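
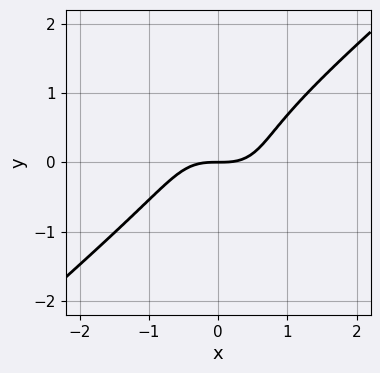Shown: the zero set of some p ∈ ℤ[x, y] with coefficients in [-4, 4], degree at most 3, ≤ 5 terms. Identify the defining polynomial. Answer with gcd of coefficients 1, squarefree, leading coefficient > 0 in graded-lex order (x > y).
2*x^3 - x*y^2 - 2*y^3 + y^2 - 2*y

Degree: a generic line meets the curve in up to 3 points, so deg p = 3.
Against the integer gridlines: it meets the y-axis at y = 0 (among the integer gridlines); it meets the x-axis at x = 0 (among the integer gridlines).
Solving for integer coefficients yields p as stated.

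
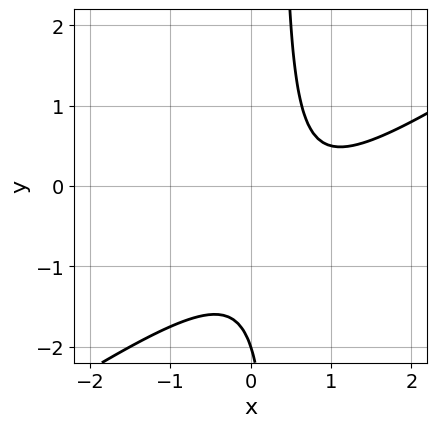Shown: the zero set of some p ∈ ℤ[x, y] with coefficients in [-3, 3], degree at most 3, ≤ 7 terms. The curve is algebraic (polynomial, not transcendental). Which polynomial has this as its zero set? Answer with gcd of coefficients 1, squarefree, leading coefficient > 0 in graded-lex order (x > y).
2*x^2 - 3*x*y - 3*x + y + 2

(a) deg p = 2. A generic line meets the curve in up to 2 points.
(b) Observable constraints: it meets the y-axis at y = -2 (among the integer gridlines); it misses every integer gridline on the x-axis.
(c) Fitting integer coefficients to these (and the overall shape) gives p.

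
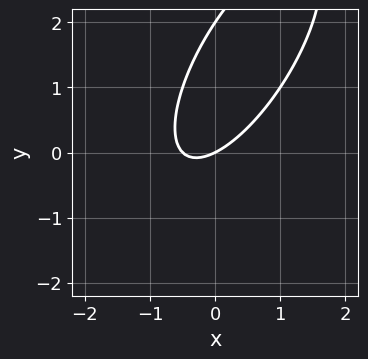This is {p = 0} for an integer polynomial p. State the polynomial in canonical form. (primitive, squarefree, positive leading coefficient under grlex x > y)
1. The degree is 2 — no degree-1 curve has this shape.
2. Against the integer gridlines: it crosses the x-axis at the gridline x = 0; among the integer gridlines, it crosses the y-axis at y ∈ {0, 2}.
3. These observations pin down the coefficients.

2*x^2 - 2*x*y + y^2 + x - 2*y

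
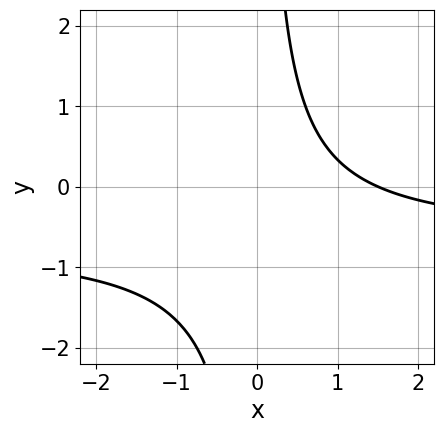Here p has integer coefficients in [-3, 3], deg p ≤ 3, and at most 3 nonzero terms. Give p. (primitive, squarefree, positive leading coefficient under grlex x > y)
1. Degree: a generic line meets the curve in up to 2 points, so deg p = 2.
2. Observable constraints: no y-intercept at any integer in the box.
3. These observations pin down the coefficients.

3*x*y + 2*x - 3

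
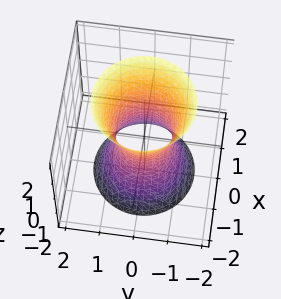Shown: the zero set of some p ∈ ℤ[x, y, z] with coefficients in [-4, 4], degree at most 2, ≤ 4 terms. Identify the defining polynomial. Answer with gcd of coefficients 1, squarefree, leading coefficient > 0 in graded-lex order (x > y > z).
3*x^2 + 3*y^2 - z^2 - 2

(a) deg p = 2. A generic line meets the surface in up to 2 points.
(b) By symmetry, every cross-section ⟂ z is a circle, so x, y appear only via x² + y².
(c) Reading off the gridlines: the surface avoids every integer z-axis point in the box; a circular section at z = 1 has radius exactly 1.
(d) Putting this together gives p.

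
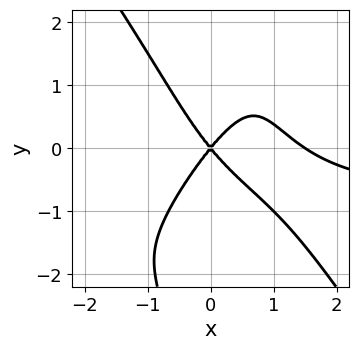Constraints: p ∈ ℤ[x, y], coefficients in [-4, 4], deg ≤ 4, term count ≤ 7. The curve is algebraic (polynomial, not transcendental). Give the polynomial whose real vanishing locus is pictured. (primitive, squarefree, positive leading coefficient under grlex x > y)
First, deg p = 4.
Then, observable constraints: it crosses the x-axis at the gridline x = 0; it meets the y-axis at y = 0 (among the integer gridlines).
Finally, assembling these constraints gives the stated polynomial.

2*x^3*y - x*y^3 + 2*x^3 - 3*x^2 + 2*y^2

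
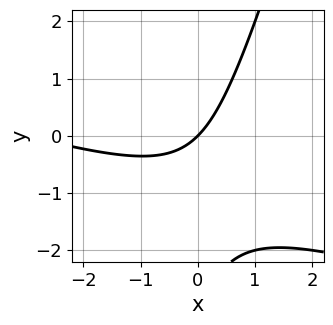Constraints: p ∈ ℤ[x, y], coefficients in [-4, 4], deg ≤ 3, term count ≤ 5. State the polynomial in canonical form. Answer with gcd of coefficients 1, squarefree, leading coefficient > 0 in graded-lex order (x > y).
(a) deg p = 2.
(b) From the axis intercepts and sections: one x-axis crossing is at x = 0; it meets the y-axis at y = 0 (among the integer gridlines).
(c) Solving for integer coefficients yields p as stated.

x^2 + 3*x*y - y^2 + 3*x - 3*y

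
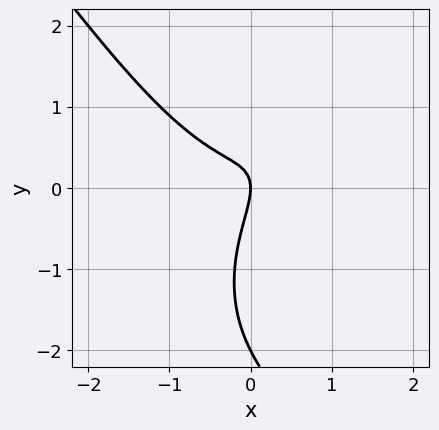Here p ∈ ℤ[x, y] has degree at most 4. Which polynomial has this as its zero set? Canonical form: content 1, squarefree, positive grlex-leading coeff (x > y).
3*x^3 + y^3 - 3*x*y + 2*y^2 + 2*x

1. The degree is 3 — the shape is more complex than any degree-2 curve.
2. Reading off the gridlines: the y-axis gridline crossings are at y ∈ {-2, 0}; it meets the x-axis at x = 0 (among the integer gridlines).
3. Solving for integer coefficients yields p as stated.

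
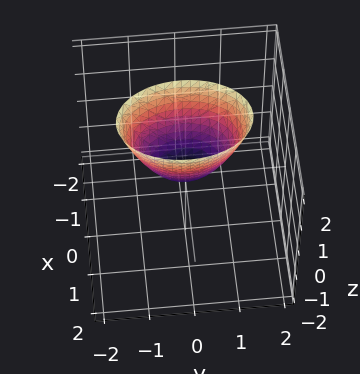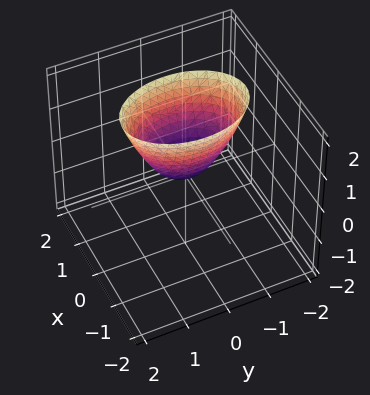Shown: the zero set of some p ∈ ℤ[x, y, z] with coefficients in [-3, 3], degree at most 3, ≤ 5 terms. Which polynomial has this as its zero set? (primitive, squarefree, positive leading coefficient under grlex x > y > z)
First, the degree is 2 — a single bowl opening along one axis; a quadric.
Next, symmetries: mirror symmetry y ↦ −y ⇒ only even powers of y; mirror symmetry x ↦ −x ⇒ only even powers of x.
Then, reading off the gridlines: it meets the x-axis at x = 0 (among the integer gridlines); it crosses the y-axis at the gridline y = 0; it meets the z-axis at z = 0 (among the integer gridlines).
Finally, putting this together gives p.

2*x^2 + y^2 - z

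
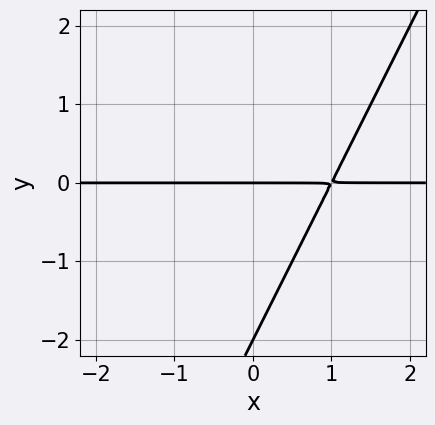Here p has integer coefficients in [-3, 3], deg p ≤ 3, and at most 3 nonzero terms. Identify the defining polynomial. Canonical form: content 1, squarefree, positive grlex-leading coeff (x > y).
1. The degree is 2 — the shape is more complex than any degree-1 curve.
2. Observable constraints: the y-axis gridline crossings are at y ∈ {-2, 0}; the visible x-axis segment lies entirely on the curve.
3. The integer polynomial consistent with all of this is the stated p.

2*x*y - y^2 - 2*y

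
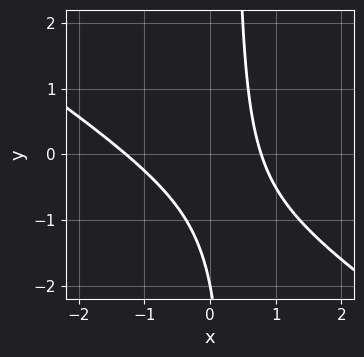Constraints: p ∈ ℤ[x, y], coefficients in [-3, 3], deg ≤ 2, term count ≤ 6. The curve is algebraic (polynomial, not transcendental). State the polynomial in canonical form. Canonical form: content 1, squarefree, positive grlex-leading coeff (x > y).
First, the degree is 2 — the shape is more complex than any degree-1 curve.
Then, observable constraints: one y-axis crossing is at y = -2.
Finally, solving for integer coefficients yields p as stated.

2*x^2 + 3*x*y + x - y - 2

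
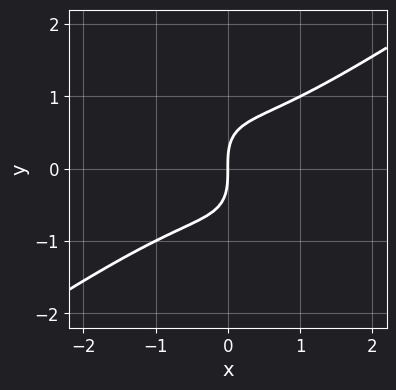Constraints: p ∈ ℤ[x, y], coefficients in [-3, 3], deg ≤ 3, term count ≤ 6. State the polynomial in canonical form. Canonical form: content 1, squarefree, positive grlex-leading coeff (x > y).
2*x^3 - 3*x*y^2 - 2*y^3 + 3*x

1. deg p = 3. The shape is more complex than any degree-2 curve.
2. From the axis intercepts and sections: it meets the x-axis at x = 0 (among the integer gridlines); one y-axis crossing is at y = 0.
3. Assembling these constraints gives the stated polynomial.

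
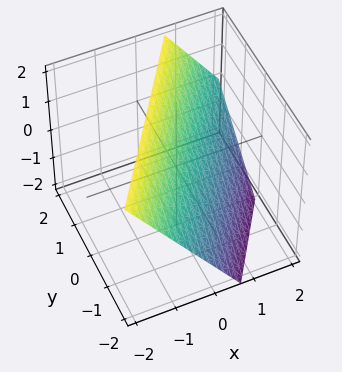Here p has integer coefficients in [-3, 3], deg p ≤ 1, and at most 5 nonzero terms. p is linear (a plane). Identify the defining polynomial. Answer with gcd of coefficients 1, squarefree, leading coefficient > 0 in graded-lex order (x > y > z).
First, deg p = 1. The surface is flat (a plane).
Then, from the visible intercepts: it crosses the y-axis at the gridline y = -1; it crosses the z-axis at the gridline z = 1.
Finally, the integer polynomial consistent with all of this is the stated p.

3*x - 2*y + 2*z - 2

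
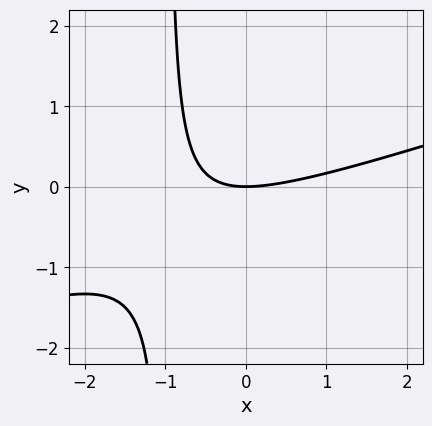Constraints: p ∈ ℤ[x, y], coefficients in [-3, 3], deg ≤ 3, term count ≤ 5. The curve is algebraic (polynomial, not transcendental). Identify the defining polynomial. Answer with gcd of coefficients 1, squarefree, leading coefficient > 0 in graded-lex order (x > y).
x^2 - 3*x*y - 3*y

Degree: a generic line meets the curve in up to 2 points, so deg p = 2.
Checking where it meets the axes: it meets the x-axis at x = 0 (among the integer gridlines); it crosses the y-axis at the gridline y = 0.
These observations pin down the coefficients.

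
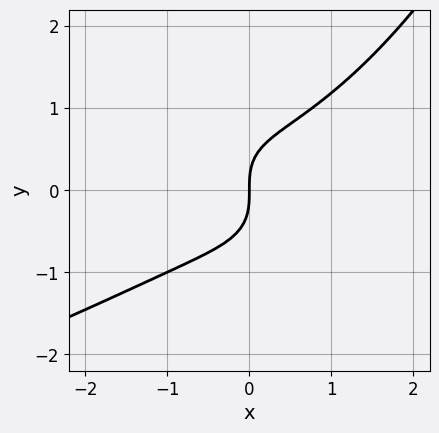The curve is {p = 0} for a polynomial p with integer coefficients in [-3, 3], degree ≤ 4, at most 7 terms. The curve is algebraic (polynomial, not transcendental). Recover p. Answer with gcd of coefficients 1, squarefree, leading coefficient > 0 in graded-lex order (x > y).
deg p = 4. No degree-3 curve has this shape.
Observable constraints: it crosses the y-axis at the gridline y = 0; it crosses the x-axis at the gridline x = 0.
Solving for integer coefficients yields p as stated.

x^2*y^2 + 2*x^3 - x*y^2 - 3*y^3 + 3*x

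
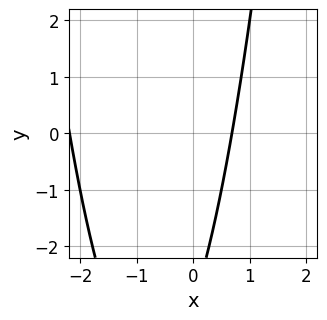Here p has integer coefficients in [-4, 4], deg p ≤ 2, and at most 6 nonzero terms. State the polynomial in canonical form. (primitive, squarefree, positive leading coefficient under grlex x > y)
2*x^2 + 3*x - y - 3

Degree: the shape is more complex than any degree-1 curve, so deg p = 2.
Observable constraints: no y-intercept at any integer in the box.
Fitting integer coefficients to these (and the overall shape) gives p.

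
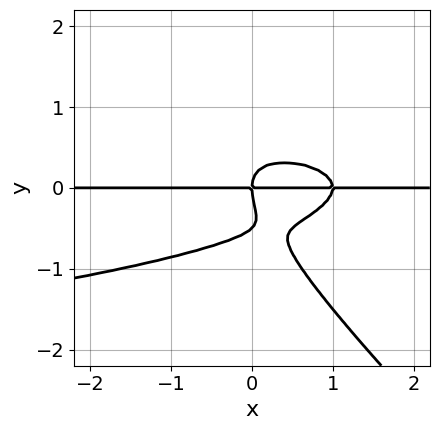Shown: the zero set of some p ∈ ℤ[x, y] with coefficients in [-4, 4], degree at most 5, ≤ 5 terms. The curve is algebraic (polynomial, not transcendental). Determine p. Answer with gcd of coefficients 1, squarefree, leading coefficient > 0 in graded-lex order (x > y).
2*x*y^3 + 2*y^4 + x^2*y + y^3 - x*y

(a) Degree: no degree-3 curve has this shape, so deg p = 4.
(b) Observable constraints: one y-axis crossing is at y = 0; the visible x-axis segment lies entirely on the curve.
(c) Assembling these constraints gives the stated polynomial.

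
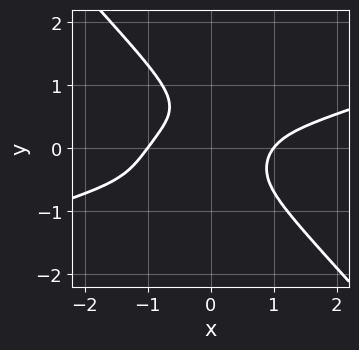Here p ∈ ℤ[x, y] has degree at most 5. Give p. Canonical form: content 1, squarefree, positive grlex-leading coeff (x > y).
x^4 - 3*x^3*y - 3*y^4 - 3*x*y^2 - 1

Degree: the shape is more complex than any degree-3 curve, so deg p = 4.
Observable constraints: the x-axis gridline crossings are at x ∈ {-1, 1}; no y-intercept at any integer in the box.
These observations pin down the coefficients.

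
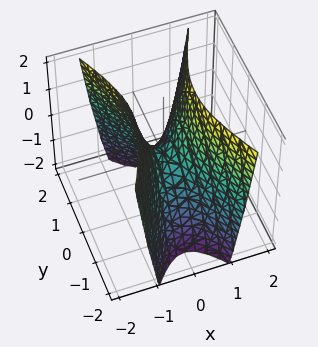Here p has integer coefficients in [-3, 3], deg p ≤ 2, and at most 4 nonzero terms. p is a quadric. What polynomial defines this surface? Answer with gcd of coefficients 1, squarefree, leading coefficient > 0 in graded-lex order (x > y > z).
3*x^2 - y^2 - z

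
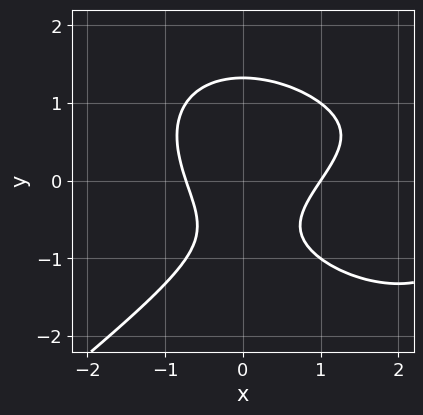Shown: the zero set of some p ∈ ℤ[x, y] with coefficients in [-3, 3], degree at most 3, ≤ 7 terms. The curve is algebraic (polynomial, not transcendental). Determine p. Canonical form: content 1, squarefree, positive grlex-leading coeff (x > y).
x^3 - 2*y^3 - 3*x^2 + 2*y + 2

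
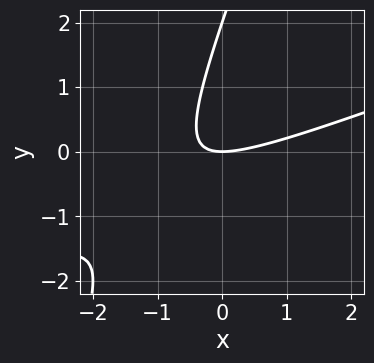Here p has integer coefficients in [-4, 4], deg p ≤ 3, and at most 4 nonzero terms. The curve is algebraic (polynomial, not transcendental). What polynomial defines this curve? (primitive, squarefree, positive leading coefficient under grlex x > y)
x^2 - 3*x*y + y^2 - 2*y

First, degree: no degree-1 curve has this shape, so deg p = 2.
Next, reading off the gridlines: it meets the x-axis at x = 0 (among the integer gridlines); the y-axis gridline crossings are at y ∈ {0, 2}.
Finally, matching integer coefficients to the picture gives p.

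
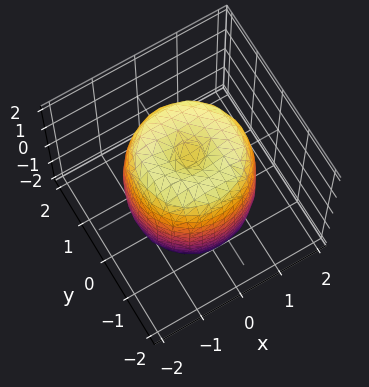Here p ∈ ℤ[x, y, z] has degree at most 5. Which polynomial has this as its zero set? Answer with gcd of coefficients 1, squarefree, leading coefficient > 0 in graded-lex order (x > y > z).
2*x^4 + 4*x^2*y^2 + 2*y^4 - 3*x^2 - 3*y^2 + z^2 - 2

deg p = 4. No degree-3 surface has this shape.
Symmetries: rotational symmetry about the z-axis ⇒ p depends on x, y only through x² + y².
Against the integer gridlines: a circular section at z = -1 has radius between 1 and 2.
These observations pin down the coefficients.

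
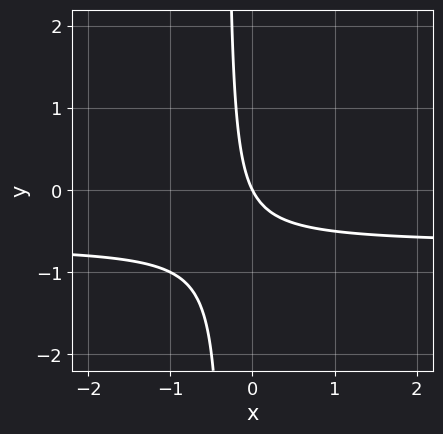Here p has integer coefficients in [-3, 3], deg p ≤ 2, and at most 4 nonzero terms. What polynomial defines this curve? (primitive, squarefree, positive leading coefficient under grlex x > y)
3*x*y + 2*x + y

(a) The degree is 2 — a generic line meets the curve in up to 2 points.
(b) Reading off the gridlines: one x-axis crossing is at x = 0; it meets the y-axis at y = 0 (among the integer gridlines).
(c) Matching integer coefficients to the picture gives p.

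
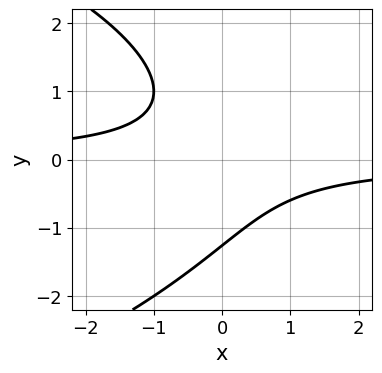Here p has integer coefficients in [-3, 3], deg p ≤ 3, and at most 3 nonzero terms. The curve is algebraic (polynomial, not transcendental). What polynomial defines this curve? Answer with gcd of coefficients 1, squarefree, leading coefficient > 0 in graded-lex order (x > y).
y^3 + 3*x*y + 2

Degree: no degree-2 curve has this shape, so deg p = 3.
Reading off the gridlines: the curve avoids every integer x-axis point in the box.
Matching integer coefficients to the picture gives p.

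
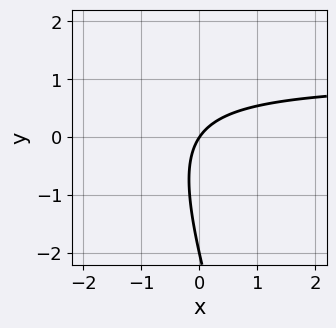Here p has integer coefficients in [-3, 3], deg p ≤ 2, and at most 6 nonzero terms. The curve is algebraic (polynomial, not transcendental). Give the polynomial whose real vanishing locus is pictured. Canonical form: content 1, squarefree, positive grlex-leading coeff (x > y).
1. Degree: the shape is more complex than any degree-1 curve, so deg p = 2.
2. From the axis intercepts and sections: it meets the x-axis at x = 0 (among the integer gridlines); among the integer gridlines, it crosses the y-axis at y ∈ {-2, 0}.
3. Fitting integer coefficients to these (and the overall shape) gives p.

3*x*y + y^2 - 3*x + 2*y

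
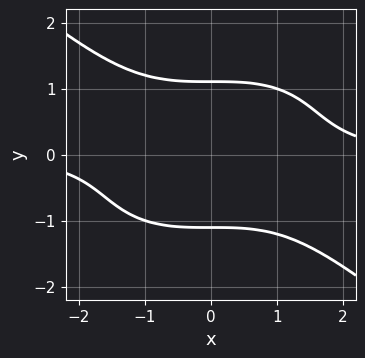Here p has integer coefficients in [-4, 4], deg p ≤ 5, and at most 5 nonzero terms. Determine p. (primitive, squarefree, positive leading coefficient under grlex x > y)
x^3*y + 2*y^4 - 3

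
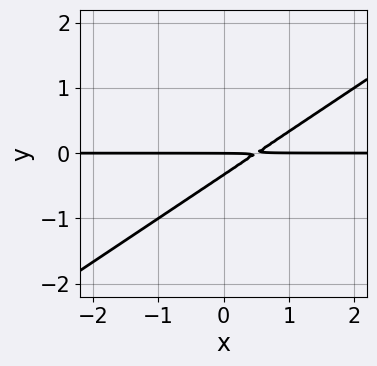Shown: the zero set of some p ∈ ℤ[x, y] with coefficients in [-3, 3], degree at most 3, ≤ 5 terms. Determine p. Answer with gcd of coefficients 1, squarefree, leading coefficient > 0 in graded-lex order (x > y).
deg p = 2. A generic line meets the curve in up to 2 points.
Reading off the gridlines: it meets the y-axis at y = 0 (among the integer gridlines); the visible x-axis segment lies entirely on the curve.
Fitting integer coefficients to these (and the overall shape) gives p.

2*x*y - 3*y^2 - y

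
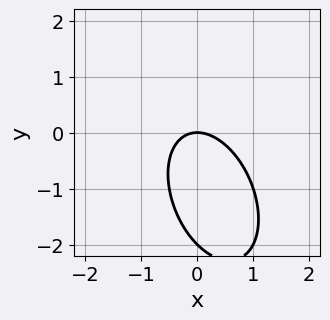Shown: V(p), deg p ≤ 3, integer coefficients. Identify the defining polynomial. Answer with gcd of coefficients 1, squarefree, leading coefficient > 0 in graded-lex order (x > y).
2*x^2 + x*y + y^2 + 2*y

1. Degree: no degree-1 curve has this shape, so deg p = 2.
2. Observable constraints: it crosses the x-axis at the gridline x = 0; the y-axis gridline crossings are at y ∈ {-2, 0}.
3. These observations pin down the coefficients.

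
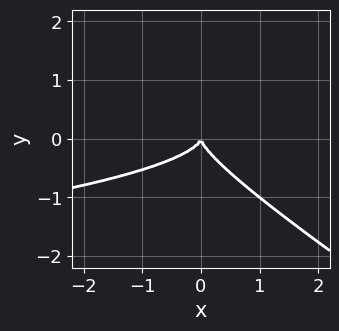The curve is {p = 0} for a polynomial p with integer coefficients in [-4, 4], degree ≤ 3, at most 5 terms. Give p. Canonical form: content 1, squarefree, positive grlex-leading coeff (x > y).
2*x*y^2 + 3*y^3 + x^2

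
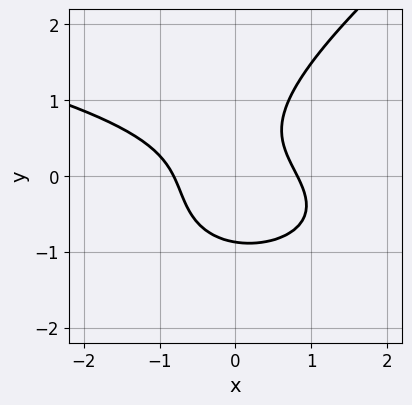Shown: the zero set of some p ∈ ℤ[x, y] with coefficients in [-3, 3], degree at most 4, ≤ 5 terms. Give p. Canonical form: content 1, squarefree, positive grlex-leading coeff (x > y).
1. deg p = 3.
2. Solving for integer coefficients yields p as stated.

2*x*y^2 - 3*y^3 + 3*x^2 + 3*x*y - 2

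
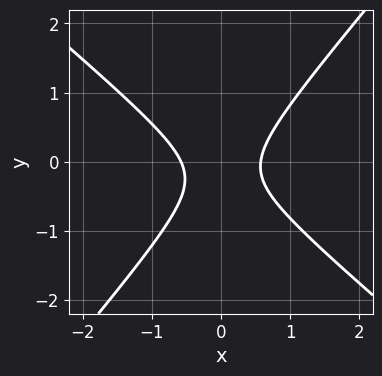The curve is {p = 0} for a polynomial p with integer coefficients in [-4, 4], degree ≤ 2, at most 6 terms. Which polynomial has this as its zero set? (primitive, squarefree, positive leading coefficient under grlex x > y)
3*x^2 + x*y - 3*y^2 - y - 1

1. The degree is 2 — the shape is more complex than any degree-1 curve.
2. Reading off the gridlines: it misses every integer gridline on the y-axis.
3. These observations pin down the coefficients.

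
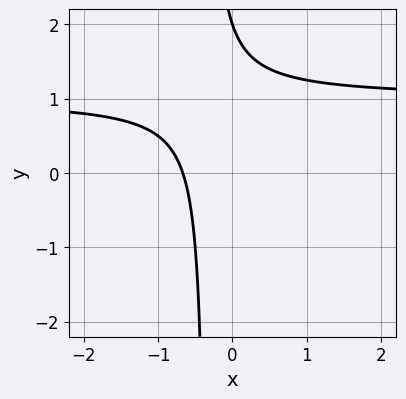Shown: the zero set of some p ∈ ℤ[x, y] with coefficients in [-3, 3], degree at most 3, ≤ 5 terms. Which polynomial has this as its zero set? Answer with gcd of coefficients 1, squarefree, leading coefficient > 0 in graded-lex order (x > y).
(a) deg p = 2. The shape is more complex than any degree-1 curve.
(b) Reading off the gridlines: one y-axis crossing is at y = 2.
(c) Putting this together gives p.

3*x*y - 3*x + y - 2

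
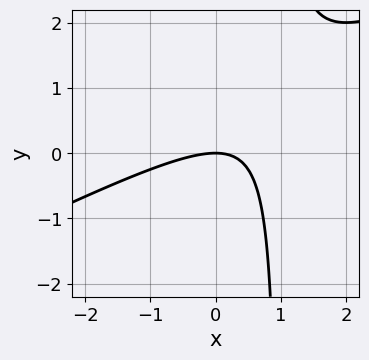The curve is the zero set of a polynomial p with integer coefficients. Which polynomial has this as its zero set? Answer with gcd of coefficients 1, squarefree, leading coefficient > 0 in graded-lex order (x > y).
x^2 - 2*x*y + 2*y

1. Degree: a generic line meets the curve in up to 2 points, so deg p = 2.
2. Observable constraints: it meets the y-axis at y = 0 (among the integer gridlines); it crosses the x-axis at the gridline x = 0.
3. Putting this together gives p.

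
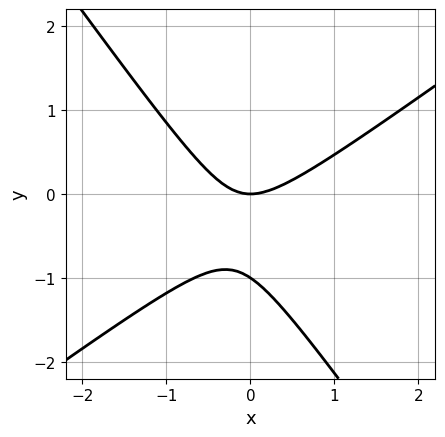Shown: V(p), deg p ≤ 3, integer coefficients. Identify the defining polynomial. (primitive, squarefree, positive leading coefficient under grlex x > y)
3*x^2 - 2*x*y - 3*y^2 - 3*y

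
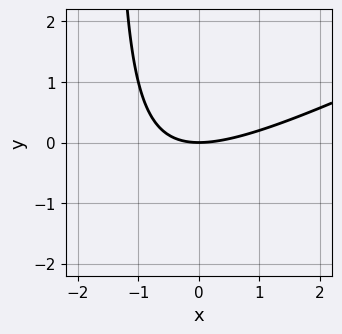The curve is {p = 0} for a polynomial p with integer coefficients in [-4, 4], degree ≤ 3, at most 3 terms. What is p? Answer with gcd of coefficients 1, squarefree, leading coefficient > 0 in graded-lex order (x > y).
1. Degree: the shape is more complex than any degree-1 curve, so deg p = 2.
2. Observable constraints: it crosses the y-axis at the gridline y = 0; it meets the x-axis at x = 0 (among the integer gridlines).
3. Assembling these constraints gives the stated polynomial.

x^2 - 2*x*y - 3*y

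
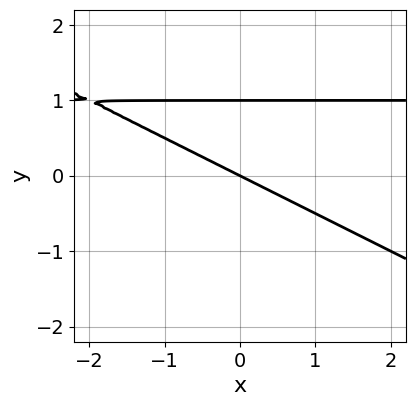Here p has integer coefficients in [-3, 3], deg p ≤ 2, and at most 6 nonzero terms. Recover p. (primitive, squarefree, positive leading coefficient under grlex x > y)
x*y + 2*y^2 - x - 2*y

First, deg p = 2. No degree-1 curve has this shape.
Next, from the axis intercepts and sections: one x-axis crossing is at x = 0; the y-axis gridline crossings are at y ∈ {0, 1}.
Finally, the integer polynomial consistent with all of this is the stated p.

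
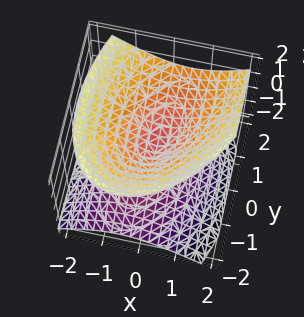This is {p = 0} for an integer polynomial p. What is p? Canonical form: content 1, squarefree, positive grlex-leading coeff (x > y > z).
2*x^2 - x*y + y^2 - y*z - 2*z^2

(a) Degree: a generic line meets the surface in up to 2 points, so deg p = 2.
(b) Against the integer gridlines: it meets the x-axis at x = 0 (among the integer gridlines); it meets the z-axis at z = 0 (among the integer gridlines); it meets the y-axis at y = 0 (among the integer gridlines).
(c) These observations pin down the coefficients.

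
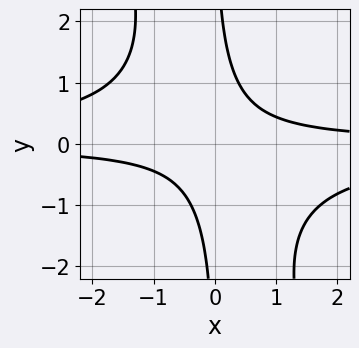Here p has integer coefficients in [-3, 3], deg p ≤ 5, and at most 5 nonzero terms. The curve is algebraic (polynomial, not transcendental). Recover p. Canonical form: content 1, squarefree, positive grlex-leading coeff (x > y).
3*x^2*y^2 + x*y^3 + 3*x*y - 2

The degree is 4 — no degree-3 curve has this shape.
Observable constraints: it misses every integer gridline on the x-axis; no y-intercept at any integer in the box.
Matching integer coefficients to the picture gives p.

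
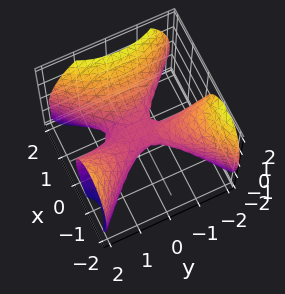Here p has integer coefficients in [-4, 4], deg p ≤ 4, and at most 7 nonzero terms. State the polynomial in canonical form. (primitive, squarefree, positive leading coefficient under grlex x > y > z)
3*x^3 - 3*x*y^2 - y*z - 3*z^2 - 2*z

deg p = 3. No degree-2 surface has this shape.
Against the integer gridlines: it crosses the x-axis at the gridline x = 0; it meets the z-axis at z = 0 (among the integer gridlines).
Assembling these constraints gives the stated polynomial. Check: (0, -2, 0) on the y-axis lies on the surface, and p(0, -2, 0) = 0. ✓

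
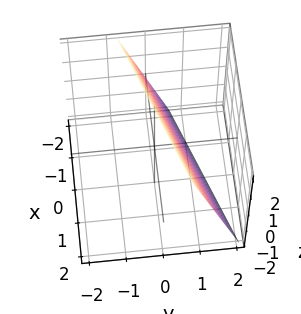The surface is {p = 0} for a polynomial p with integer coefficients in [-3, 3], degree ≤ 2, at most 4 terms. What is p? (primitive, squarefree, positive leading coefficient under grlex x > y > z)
Degree: the surface is flat (a plane), so deg p = 1.
Against the integer gridlines: it crosses the z-axis at the gridline z = 2; it meets the x-axis at x = -2 (among the integer gridlines).
Fitting integer coefficients to these (and the overall shape) gives p.

x - 3*y - z + 2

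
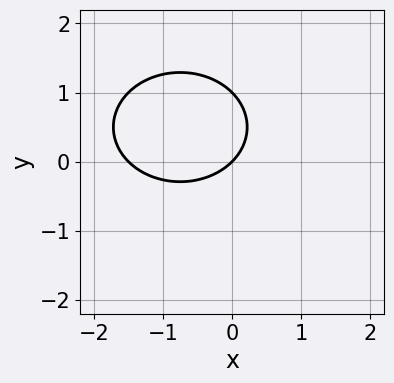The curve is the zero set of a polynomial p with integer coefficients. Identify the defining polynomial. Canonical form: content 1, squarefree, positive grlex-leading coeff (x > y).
2*x^2 + 3*y^2 + 3*x - 3*y

1. Degree: a generic line meets the curve in up to 2 points, so deg p = 2.
2. Against the integer gridlines: among the integer gridlines, it crosses the y-axis at y ∈ {0, 1}; one x-axis crossing is at x = 0.
3. Fitting integer coefficients to these (and the overall shape) gives p.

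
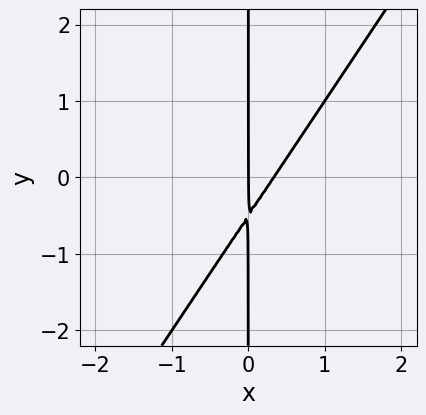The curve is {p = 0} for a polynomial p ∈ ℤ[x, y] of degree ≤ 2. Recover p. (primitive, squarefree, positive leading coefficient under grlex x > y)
3*x^2 - 2*x*y - x

1. The degree is 2 — no degree-1 curve has this shape.
2. From the visible intercepts: it meets the x-axis at x = 0 (among the integer gridlines); every point of the y-axis in the box is on the curve.
3. Fitting integer coefficients to these (and the overall shape) gives p.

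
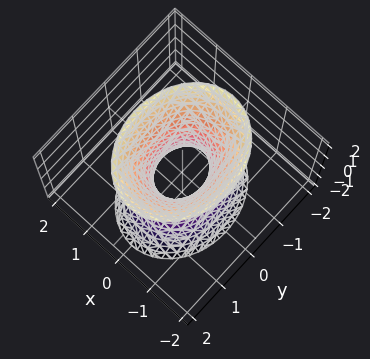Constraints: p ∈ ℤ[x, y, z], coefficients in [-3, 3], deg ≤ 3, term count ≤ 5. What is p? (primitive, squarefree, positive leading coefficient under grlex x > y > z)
3*x^2 + 2*y^2 - z^2 - 1

1. The degree is 2 — an hourglass — one-sheet hyperboloid; a quadric.
2. Symmetries: the x ↦ −x reflection is a symmetry, so x appears only in even powers; the y ↦ −y reflection is a symmetry, so y appears only in even powers; it's symmetric under z → −z, forcing even powers of z.
3. From the visible intercepts: no z-intercept at any integer in the box.
4. These observations pin down the coefficients.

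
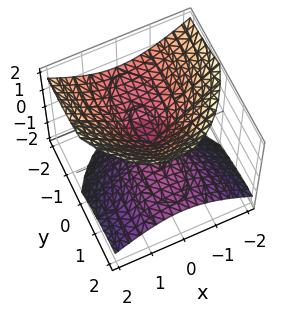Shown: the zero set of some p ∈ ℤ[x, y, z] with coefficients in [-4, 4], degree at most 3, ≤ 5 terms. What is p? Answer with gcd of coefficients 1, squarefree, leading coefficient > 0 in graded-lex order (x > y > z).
First, I count 2 distinct pieces. Treating them together as one polynomial.
Then, degree: the shape is more complex than any degree-1 surface, so deg p = 2.
Next, observable constraints: it meets the x-axis at x = 0 (among the integer gridlines); it meets the z-axis at z = 0 (among the integer gridlines).
Finally, putting this together gives p.

3*x^2 + y^2 + 3*y*z - 3*z^2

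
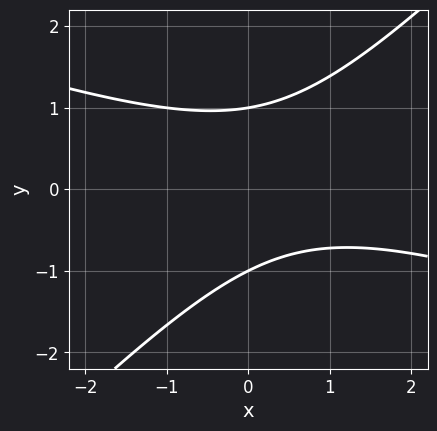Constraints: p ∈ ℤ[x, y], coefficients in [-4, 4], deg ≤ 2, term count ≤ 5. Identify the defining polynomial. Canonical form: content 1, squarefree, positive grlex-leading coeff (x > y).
x^2 + 2*x*y - 3*y^2 - x + 3

Degree: no degree-1 curve has this shape, so deg p = 2.
From the axis intercepts and sections: the y-axis gridline crossings are at y ∈ {-1, 1}; no x-intercept at any integer in the box.
Matching integer coefficients to the picture gives p.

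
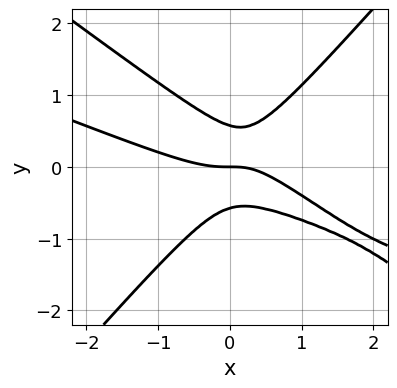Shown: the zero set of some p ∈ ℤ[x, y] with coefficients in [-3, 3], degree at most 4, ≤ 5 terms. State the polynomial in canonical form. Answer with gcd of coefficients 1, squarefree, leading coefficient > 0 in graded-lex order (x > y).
First, degree: a generic line meets the curve in up to 3 points, so deg p = 3.
Then, reading off the gridlines: it crosses the x-axis at the gridline x = 0; one y-axis crossing is at y = 0.
Finally, fitting integer coefficients to these (and the overall shape) gives p.

x^3 + 3*x^2*y - 3*y^3 - x*y + y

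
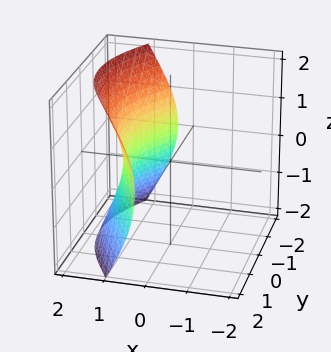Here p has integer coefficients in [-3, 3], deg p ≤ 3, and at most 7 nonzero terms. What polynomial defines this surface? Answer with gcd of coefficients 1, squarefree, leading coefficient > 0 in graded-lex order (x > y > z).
Degree: a generic line meets the surface in up to 3 points, so deg p = 3.
Observable constraints: the surface avoids every integer z-axis point in the box; the surface avoids every integer y-axis point in the box.
Solving for integer coefficients yields p as stated.

2*x^3 + 2*x*y^2 + x*y - 2*z^2 - 3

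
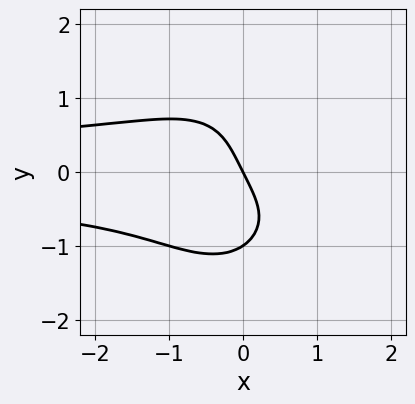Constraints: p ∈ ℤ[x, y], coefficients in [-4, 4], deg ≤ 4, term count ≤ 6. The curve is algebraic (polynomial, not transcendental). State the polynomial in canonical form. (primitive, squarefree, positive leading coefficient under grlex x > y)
2*x^2*y^2 + y^4 + 2*x + y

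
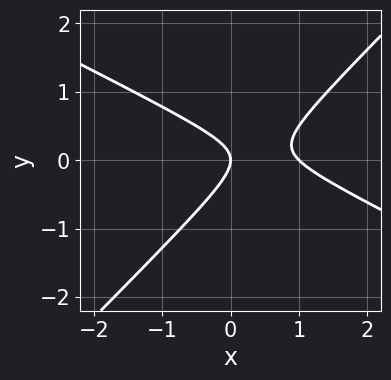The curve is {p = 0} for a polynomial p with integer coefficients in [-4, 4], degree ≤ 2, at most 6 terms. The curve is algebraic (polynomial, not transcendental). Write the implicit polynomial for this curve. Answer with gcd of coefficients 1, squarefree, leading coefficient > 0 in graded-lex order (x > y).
deg p = 2. The shape is more complex than any degree-1 curve.
From the axis intercepts and sections: it crosses the y-axis at the gridline y = 0; among the integer gridlines, it crosses the x-axis at x ∈ {0, 1}.
Together with the visible shape, these determine p as stated.

x^2 + x*y - 2*y^2 - x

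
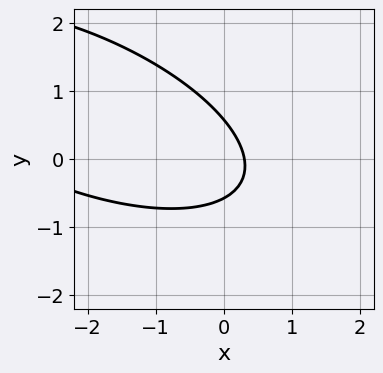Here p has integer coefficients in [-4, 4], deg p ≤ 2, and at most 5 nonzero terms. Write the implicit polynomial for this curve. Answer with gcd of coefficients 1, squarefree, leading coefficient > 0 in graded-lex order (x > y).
x^2 + 2*x*y + 3*y^2 + 3*x - 1

(a) deg p = 2.
(b) The integer polynomial consistent with all of this is the stated p.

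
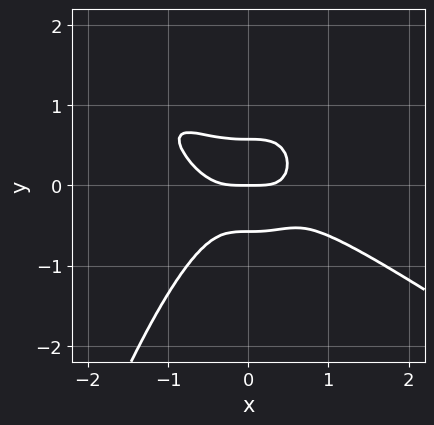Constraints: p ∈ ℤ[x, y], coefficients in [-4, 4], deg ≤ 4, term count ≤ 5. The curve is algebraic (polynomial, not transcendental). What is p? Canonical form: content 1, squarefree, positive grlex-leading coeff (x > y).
2*x^4 + 3*x^3*y + 3*y^3 - y

The degree is 4 — a generic line meets the curve in up to 4 points.
Against the integer gridlines: it meets the x-axis at x = 0 (among the integer gridlines); it crosses the y-axis at the gridline y = 0.
Putting this together gives p.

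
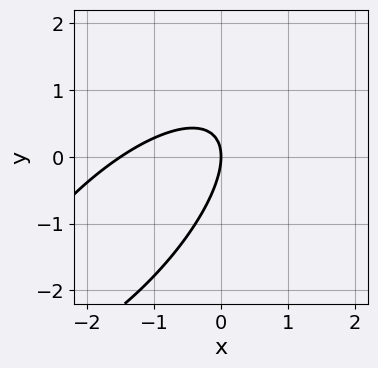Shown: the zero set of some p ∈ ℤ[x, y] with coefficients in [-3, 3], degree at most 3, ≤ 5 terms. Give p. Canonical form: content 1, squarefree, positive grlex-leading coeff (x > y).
2*x^2 - 3*x*y + 2*y^2 + 3*x

deg p = 2. The shape is more complex than any degree-1 curve.
Against the integer gridlines: one y-axis crossing is at y = 0; one x-axis crossing is at x = 0.
Assembling these constraints gives the stated polynomial.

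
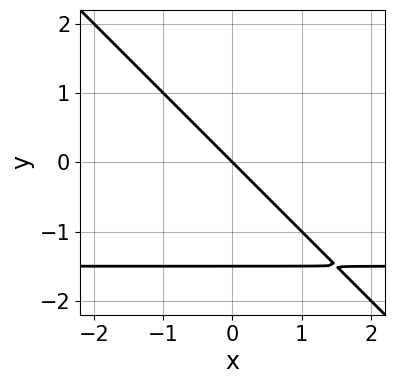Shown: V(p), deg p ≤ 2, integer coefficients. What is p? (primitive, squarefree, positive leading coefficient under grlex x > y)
Degree: the shape is more complex than any degree-1 curve, so deg p = 2.
From the visible intercepts: it meets the y-axis at y = 0 (among the integer gridlines); it meets the x-axis at x = 0 (among the integer gridlines).
Matching integer coefficients to the picture gives p.

2*x*y + 2*y^2 + 3*x + 3*y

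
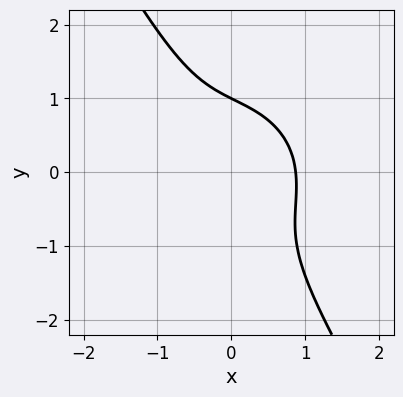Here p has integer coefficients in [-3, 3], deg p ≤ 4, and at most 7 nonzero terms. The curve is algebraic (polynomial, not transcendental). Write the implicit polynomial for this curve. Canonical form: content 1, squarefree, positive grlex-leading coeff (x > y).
First, degree: a generic line meets the curve in up to 3 points, so deg p = 3.
Next, from the visible intercepts: it crosses the y-axis at the gridline y = 1.
Finally, solving for integer coefficients yields p as stated.

3*x^3 + x^2*y + 3*x*y^2 + 2*y^3 - 2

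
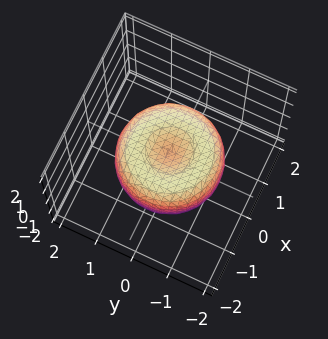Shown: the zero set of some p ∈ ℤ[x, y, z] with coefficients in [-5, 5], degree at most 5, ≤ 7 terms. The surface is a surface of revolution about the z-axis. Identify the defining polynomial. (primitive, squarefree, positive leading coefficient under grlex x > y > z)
2*x^4 + 4*x^2*y^2 + 2*y^4 - 3*x^2 - 3*y^2 + 3*z^2 - 1

First, deg p = 4. No degree-3 surface has this shape.
Then, symmetries: the surface is invariant under rotation about z: p = q(x² + y², z).
Next, from the visible intercepts: a circular section at z = 0 has radius between 1 and 2.
Finally, putting this together gives p.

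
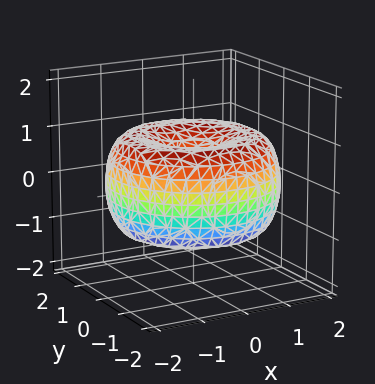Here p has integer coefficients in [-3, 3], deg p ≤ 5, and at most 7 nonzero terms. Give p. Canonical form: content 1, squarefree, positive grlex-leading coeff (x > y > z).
1. The degree is 4 — a generic line meets the surface in up to 4 points.
2. Symmetries: every cross-section ⟂ z is a circle, so x, y appear only via x² + y².
3. Reading off the gridlines: a circular section at z = -1 has radius exactly 1.
4. Solving for integer coefficients yields p as stated.

x^4 + 2*x^2*y^2 + y^4 - 3*x^2 - 3*y^2 + 3*z^2 - 1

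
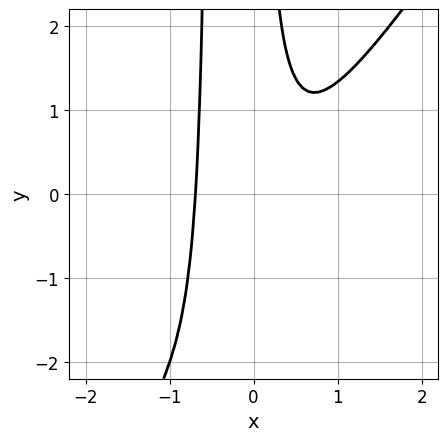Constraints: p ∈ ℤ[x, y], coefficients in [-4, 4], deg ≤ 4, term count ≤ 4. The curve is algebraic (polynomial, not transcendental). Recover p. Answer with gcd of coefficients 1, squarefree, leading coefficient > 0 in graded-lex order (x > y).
First, the degree is 3 — no degree-2 curve has this shape.
Next, against the integer gridlines: no y-intercept at any integer in the box.
Finally, putting this together gives p.

3*x^3 - 2*x^2*y - x*y + 1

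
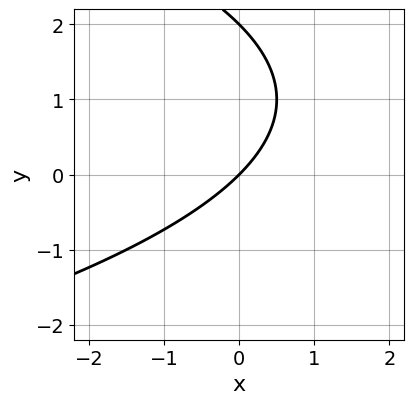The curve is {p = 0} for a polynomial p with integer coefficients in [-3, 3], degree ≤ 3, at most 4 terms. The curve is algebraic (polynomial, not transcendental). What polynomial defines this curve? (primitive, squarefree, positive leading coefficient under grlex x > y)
y^2 + 2*x - 2*y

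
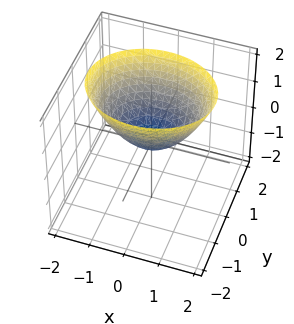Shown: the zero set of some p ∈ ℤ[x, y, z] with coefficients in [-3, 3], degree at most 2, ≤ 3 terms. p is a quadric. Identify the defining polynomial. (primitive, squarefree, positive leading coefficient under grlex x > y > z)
2*x^2 + 3*y^2 - 3*z

1. The degree is 2 — a paraboloid; a quadric.
2. Symmetries: it's symmetric under x → −x, forcing even powers of x; it's symmetric under y → −y, forcing even powers of y.
3. Reading off the gridlines: it meets the y-axis at y = 0 (among the integer gridlines); one z-axis crossing is at z = 0; it meets the x-axis at x = 0 (among the integer gridlines).
4. These observations pin down the coefficients.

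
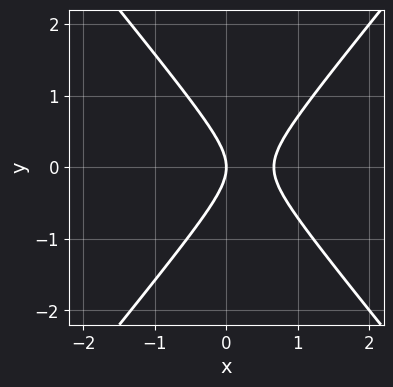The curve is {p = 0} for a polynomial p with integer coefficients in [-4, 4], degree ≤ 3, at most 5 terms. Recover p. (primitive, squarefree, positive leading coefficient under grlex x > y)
First, deg p = 2. A generic line meets the curve in up to 2 points.
Next, symmetries: the y ↦ −y reflection is a symmetry, so y appears only in even powers.
Next, reading off the gridlines: it crosses the y-axis at the gridline y = 0; it crosses the x-axis at the gridline x = 0.
Finally, solving for integer coefficients yields p as stated.

3*x^2 - 2*y^2 - 2*x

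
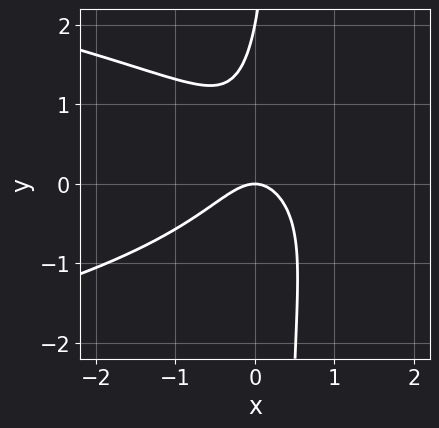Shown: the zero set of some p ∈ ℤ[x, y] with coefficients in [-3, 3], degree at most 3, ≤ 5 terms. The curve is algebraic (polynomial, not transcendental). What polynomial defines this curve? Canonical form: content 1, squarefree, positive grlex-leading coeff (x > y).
3*x*y^2 + 3*x^2 - x*y - y^2 + 2*y

(a) deg p = 3.
(b) From the axis intercepts and sections: among the integer gridlines, it crosses the y-axis at y ∈ {0, 2}; it crosses the x-axis at the gridline x = 0.
(c) Matching integer coefficients to the picture gives p.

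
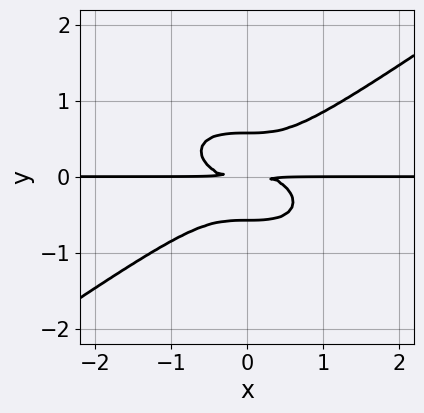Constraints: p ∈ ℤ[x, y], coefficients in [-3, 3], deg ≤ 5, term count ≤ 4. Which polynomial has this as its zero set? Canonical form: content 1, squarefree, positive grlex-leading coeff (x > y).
1. The degree is 4 — a generic line meets the curve in up to 4 points.
2. From the axis intercepts and sections: the visible x-axis segment lies entirely on the curve.
3. The integer polynomial consistent with all of this is the stated p.

x^3*y - 3*y^4 + y^2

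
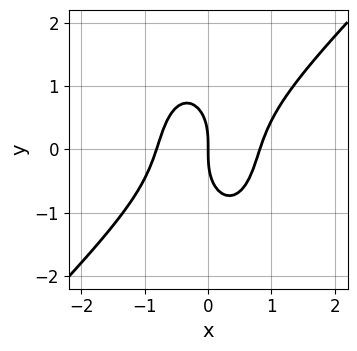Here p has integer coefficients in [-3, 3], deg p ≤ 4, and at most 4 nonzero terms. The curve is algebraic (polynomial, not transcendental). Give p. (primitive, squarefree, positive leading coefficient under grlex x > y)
(a) The degree is 3 — a generic line meets the curve in up to 3 points.
(b) From the visible intercepts: it meets the x-axis at x = 0 (among the integer gridlines); it meets the y-axis at y = 0 (among the integer gridlines).
(c) The integer polynomial consistent with all of this is the stated p.

3*x^3 - 2*x^2*y - y^3 - 2*x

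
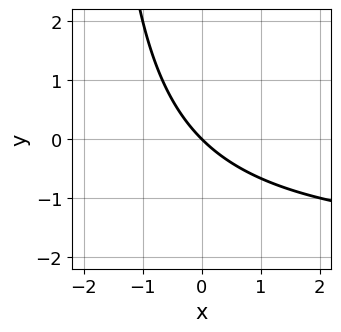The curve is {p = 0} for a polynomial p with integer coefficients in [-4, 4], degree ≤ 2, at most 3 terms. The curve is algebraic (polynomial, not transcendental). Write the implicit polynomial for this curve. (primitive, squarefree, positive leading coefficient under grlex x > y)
x*y + 2*x + 2*y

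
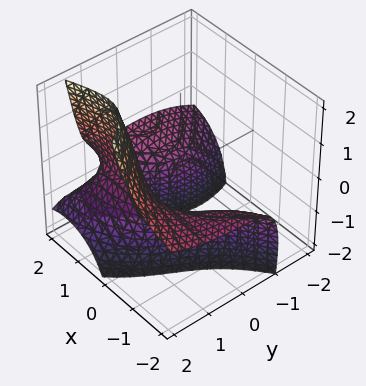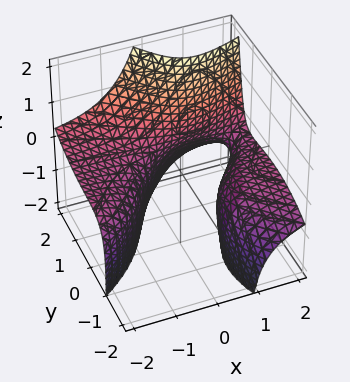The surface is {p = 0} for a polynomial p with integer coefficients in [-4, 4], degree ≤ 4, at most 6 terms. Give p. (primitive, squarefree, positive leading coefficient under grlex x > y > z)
2*x^2*z - 3*x*y*z - y^3 + z^2 + 1

1. deg p = 3. The shape is more complex than any degree-2 surface.
2. Checking where it meets the axes: one y-axis crossing is at y = 1; it misses every integer gridline on the x-axis; the surface avoids every integer z-axis point in the box.
3. The integer polynomial consistent with all of this is the stated p.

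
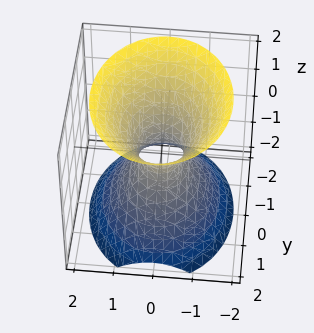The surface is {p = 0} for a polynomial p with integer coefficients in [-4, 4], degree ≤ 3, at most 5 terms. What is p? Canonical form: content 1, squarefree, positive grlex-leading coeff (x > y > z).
(a) Degree: one connected sheet with a waist; a quadric, so deg p = 2.
(b) Symmetries: mirror symmetry x ↦ −x ⇒ only even powers of x; the y ↦ −y reflection is a symmetry, so y appears only in even powers; mirror symmetry z ↦ −z ⇒ only even powers of z.
(c) Against the integer gridlines: no z-intercept at any integer in the box.
(d) Solving for integer coefficients yields p as stated.

3*x^2 + 2*y^2 - 2*z^2 - 1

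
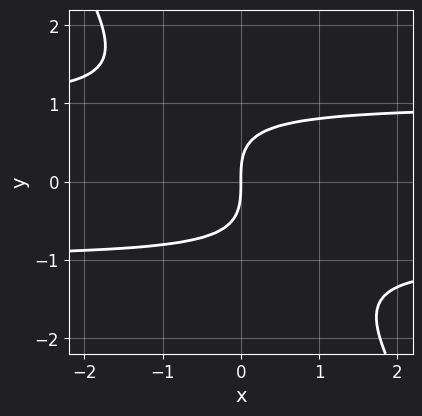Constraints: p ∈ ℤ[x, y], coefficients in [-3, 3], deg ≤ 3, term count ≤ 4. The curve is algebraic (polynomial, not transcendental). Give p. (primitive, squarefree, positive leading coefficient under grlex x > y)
3*x*y^2 + 2*y^3 - 3*x

1. deg p = 3. The shape is more complex than any degree-2 curve.
2. Checking where it meets the axes: it meets the x-axis at x = 0 (among the integer gridlines); it meets the y-axis at y = 0 (among the integer gridlines).
3. Matching integer coefficients to the picture gives p.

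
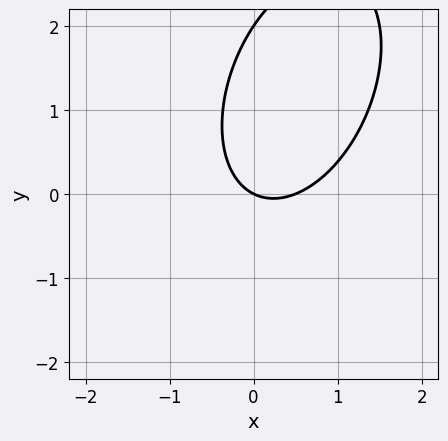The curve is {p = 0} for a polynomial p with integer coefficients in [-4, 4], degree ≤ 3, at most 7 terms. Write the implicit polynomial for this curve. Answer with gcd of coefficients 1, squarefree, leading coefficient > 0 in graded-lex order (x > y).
1. The degree is 2 — no degree-1 curve has this shape.
2. Observable constraints: it meets the x-axis at x = 0 (among the integer gridlines); the y-axis gridline crossings are at y ∈ {0, 2}.
3. Together with the visible shape, these determine p as stated.

2*x^2 - x*y + y^2 - x - 2*y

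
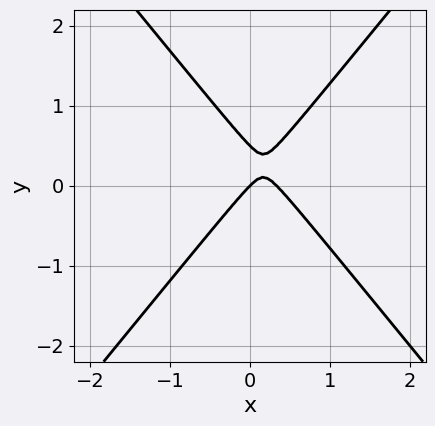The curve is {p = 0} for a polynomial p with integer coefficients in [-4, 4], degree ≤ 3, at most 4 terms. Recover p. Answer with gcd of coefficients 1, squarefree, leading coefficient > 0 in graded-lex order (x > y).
3*x^2 - 2*y^2 - x + y

1. The degree is 2 — no degree-1 curve has this shape.
2. Reading off the gridlines: it crosses the y-axis at the gridline y = 0; one x-axis crossing is at x = 0.
3. Fitting integer coefficients to these (and the overall shape) gives p.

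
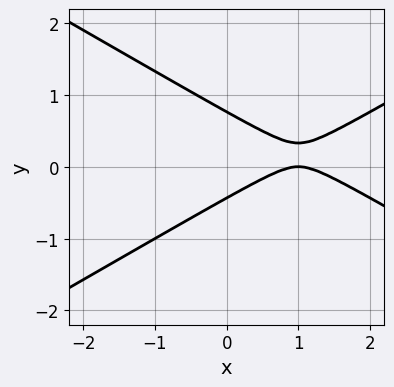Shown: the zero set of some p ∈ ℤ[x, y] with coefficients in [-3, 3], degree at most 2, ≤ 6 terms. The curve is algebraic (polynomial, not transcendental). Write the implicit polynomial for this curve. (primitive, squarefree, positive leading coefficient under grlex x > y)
1. Degree: the shape is more complex than any degree-1 curve, so deg p = 2.
2. From the visible intercepts: it crosses the x-axis at the gridline x = 1.
3. These observations pin down the coefficients.

x^2 - 3*y^2 - 2*x + y + 1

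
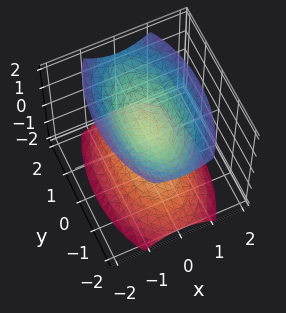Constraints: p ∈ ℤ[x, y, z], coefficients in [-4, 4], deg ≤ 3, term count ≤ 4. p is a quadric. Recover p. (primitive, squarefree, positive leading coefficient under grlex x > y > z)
1. There are 2 components.
2. The degree is 2 — two separate bowl-shaped sheets opening away from each other; a quadric.
3. Symmetries: mirror symmetry x ↦ −x ⇒ only even powers of x; the y ↦ −y reflection is a symmetry, so y appears only in even powers; the z ↦ −z reflection is a symmetry, so z appears only in even powers.
4. Reading off the gridlines: the surface avoids every integer x-axis point in the box; no y-intercept at any integer in the box.
5. These observations pin down the coefficients.

3*x^2 + y^2 - 2*z^2 + 1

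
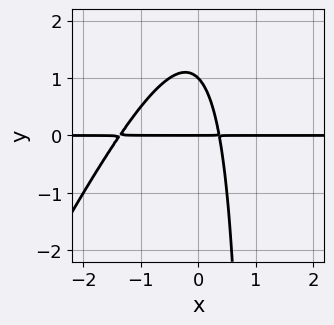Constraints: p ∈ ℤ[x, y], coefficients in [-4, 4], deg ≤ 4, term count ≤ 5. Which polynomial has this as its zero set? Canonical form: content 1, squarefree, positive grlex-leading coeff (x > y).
1. The degree is 3 — no degree-2 curve has this shape.
2. Against the integer gridlines: the visible x-axis segment lies entirely on the curve; the y-axis gridline crossings are at y ∈ {0, 1}.
3. Putting this together gives p.

2*x^2*y - x*y^2 + 2*x*y + y^2 - y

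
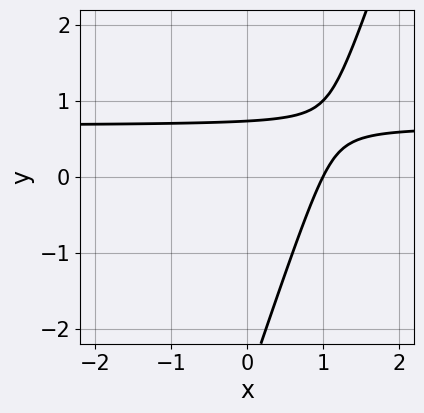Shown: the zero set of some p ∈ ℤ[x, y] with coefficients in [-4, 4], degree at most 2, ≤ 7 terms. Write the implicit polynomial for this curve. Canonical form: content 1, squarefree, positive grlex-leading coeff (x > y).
1. deg p = 2.
2. From the visible intercepts: one x-axis crossing is at x = 1.
3. Putting this together gives p.

3*x*y - y^2 - 2*x - 2*y + 2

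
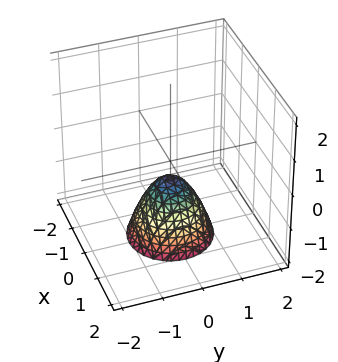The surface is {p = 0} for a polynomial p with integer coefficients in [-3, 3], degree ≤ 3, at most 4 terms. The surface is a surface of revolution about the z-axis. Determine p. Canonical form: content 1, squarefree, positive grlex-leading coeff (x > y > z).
Degree: the shape is more complex than any degree-1 surface, so deg p = 2.
Symmetries: rotational symmetry about the z-axis ⇒ p depends on x, y only through x² + y².
Against the integer gridlines: no y-intercept at any integer in the box; the surface avoids every integer x-axis point in the box; a circular section at z = -2 has radius exactly 1.
Assembling these constraints gives the stated polynomial.

3*x^2 + 3*y^2 + 2*z + 1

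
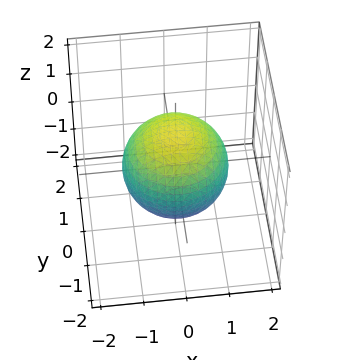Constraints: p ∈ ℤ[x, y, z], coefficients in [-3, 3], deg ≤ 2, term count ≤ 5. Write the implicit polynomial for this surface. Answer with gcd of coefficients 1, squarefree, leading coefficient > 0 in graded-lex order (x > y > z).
2*x^2 + 2*y^2 + 2*z^2 - 3

1. deg p = 2. The shape is more complex than any degree-1 surface.
2. Symmetry: every cross-section ⟂ z is a circle, so x, y appear only via x² + y².
3. From the visible intercepts: a circular section at z = 1 has radius between 0 and 1.
4. Fitting integer coefficients to these (and the overall shape) gives p.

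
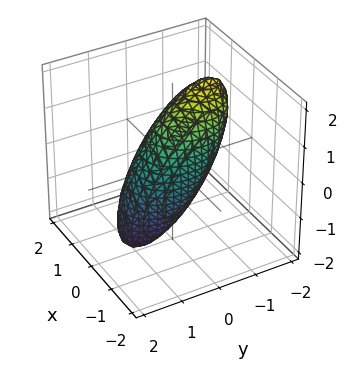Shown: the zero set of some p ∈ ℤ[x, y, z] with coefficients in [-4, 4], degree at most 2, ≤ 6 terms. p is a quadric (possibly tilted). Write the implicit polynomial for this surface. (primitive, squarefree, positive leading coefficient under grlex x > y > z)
3*x^2 + 2*y^2 + 2*y*z + z^2 - 2

1. The degree is 2 — the shape is more complex than any degree-1 surface.
2. From the visible intercepts: the y-axis gridline crossings are at y ∈ {-1, 1}.
3. Solving for integer coefficients yields p as stated.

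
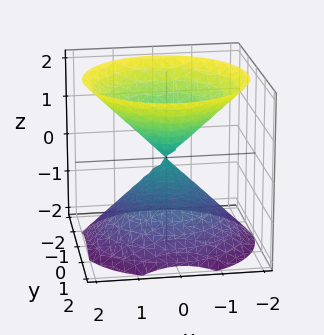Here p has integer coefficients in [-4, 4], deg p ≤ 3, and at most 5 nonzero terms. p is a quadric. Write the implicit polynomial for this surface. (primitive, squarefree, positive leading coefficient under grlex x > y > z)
1. I count 2 distinct pieces. Treating them together as one polynomial.
2. Degree: two nappes meeting at a single point; a quadric, so deg p = 2.
3. Symmetry: the surface is invariant under rotation about z: p = q(x² + y², z); mirror symmetry z ↦ −z ⇒ only even powers of z.
4. Against the integer gridlines: it crosses the z-axis at the gridline z = 0; one x-axis crossing is at x = 0.
5. These observations pin down the coefficients.

x^2 + y^2 - z^2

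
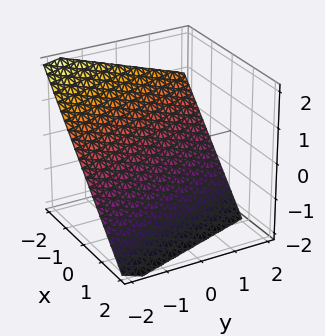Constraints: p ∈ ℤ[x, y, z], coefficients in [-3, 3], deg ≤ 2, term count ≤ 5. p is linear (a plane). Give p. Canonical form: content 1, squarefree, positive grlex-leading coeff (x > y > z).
3*x + y + 3*z + 2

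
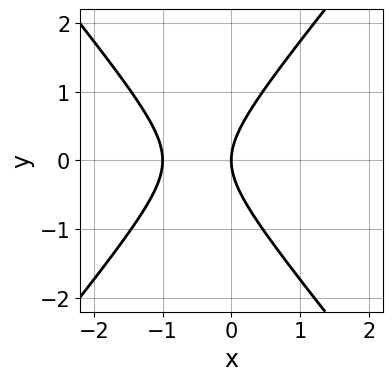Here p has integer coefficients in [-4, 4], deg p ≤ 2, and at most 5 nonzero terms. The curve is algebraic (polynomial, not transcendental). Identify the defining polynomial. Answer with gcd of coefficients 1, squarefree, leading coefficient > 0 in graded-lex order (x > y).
deg p = 2. A generic line meets the curve in up to 2 points.
Symmetries: it's symmetric under y → −y, forcing even powers of y.
Reading off the gridlines: one y-axis crossing is at y = 0; among the integer gridlines, it crosses the x-axis at x ∈ {-1, 0}.
Assembling these constraints gives the stated polynomial.

3*x^2 - 2*y^2 + 3*x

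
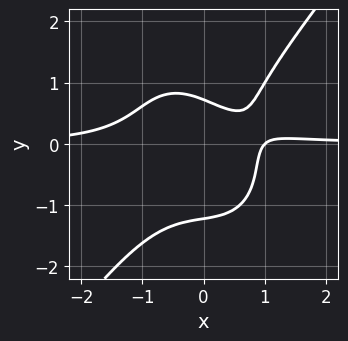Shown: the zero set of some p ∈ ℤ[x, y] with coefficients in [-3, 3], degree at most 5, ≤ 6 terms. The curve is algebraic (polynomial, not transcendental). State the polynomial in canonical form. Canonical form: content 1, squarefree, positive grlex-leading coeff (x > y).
2*x^3*y - y^4 - x - y + 1

1. Degree: no degree-3 curve has this shape, so deg p = 4.
2. From the visible intercepts: one x-axis crossing is at x = 1.
3. The integer polynomial consistent with all of this is the stated p.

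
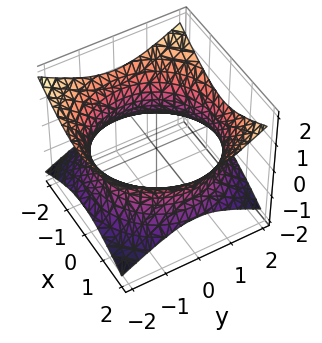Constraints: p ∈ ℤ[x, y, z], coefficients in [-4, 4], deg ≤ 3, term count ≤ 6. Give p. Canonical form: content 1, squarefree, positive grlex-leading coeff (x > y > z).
x^2 + y^2 - 2*z^2 - 3

First, deg p = 2. An hourglass — one-sheet hyperboloid; a quadric.
Next, symmetries: the z ↦ −z reflection is a symmetry, so z appears only in even powers; the z-axis is an axis of rotation, so x and y enter only as x² + y².
Then, against the integer gridlines: it misses every integer gridline on the z-axis; a circular section at z = 0 has radius between 1 and 2.
Finally, solving for integer coefficients yields p as stated.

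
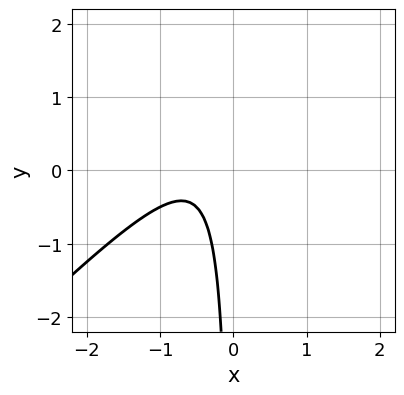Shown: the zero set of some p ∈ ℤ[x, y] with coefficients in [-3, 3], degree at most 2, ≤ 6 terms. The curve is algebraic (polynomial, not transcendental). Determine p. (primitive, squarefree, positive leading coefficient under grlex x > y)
2*x^2 - 2*x*y + 2*x + 1

First, the degree is 2 — a generic line meets the curve in up to 2 points.
Then, observable constraints: it misses every integer gridline on the y-axis; the curve avoids every integer x-axis point in the box.
Finally, matching integer coefficients to the picture gives p.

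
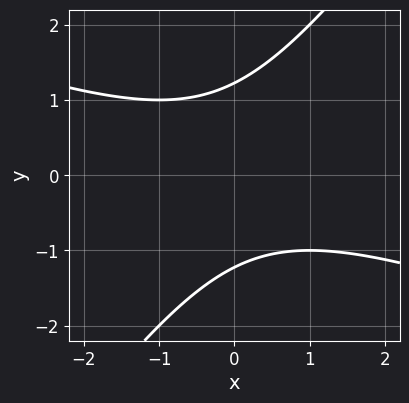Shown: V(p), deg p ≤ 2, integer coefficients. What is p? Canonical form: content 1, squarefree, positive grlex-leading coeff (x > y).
x^2 + 2*x*y - 2*y^2 + 3

deg p = 2.
Against the integer gridlines: the curve avoids every integer x-axis point in the box.
Solving for integer coefficients yields p as stated.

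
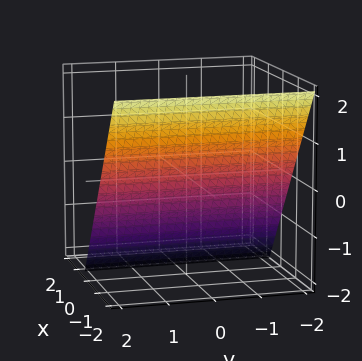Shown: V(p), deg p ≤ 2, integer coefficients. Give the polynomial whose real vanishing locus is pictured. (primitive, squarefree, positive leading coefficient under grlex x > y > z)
3*x + 2*z + 2

(a) deg p = 1.
(b) From the visible intercepts: no y-intercept at any integer in the box; it crosses the z-axis at the gridline z = -1.
(c) Solving for integer coefficients yields p as stated.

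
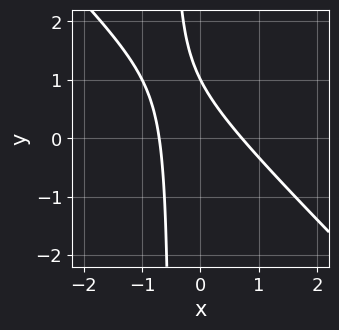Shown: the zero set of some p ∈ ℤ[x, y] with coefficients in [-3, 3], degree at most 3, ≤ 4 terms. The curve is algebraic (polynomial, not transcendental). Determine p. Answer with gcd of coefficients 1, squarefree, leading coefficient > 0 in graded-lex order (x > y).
First, deg p = 2.
Next, observable constraints: it meets the y-axis at y = 1 (among the integer gridlines).
Finally, fitting integer coefficients to these (and the overall shape) gives p.

2*x^2 + 2*x*y + y - 1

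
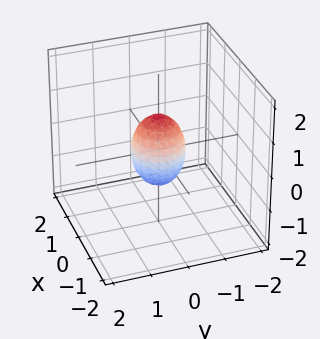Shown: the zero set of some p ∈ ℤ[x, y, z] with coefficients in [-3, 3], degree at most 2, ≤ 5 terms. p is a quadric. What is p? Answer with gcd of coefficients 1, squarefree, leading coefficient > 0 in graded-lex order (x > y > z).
2*x^2 + 2*y^2 + z^2 - 1

The degree is 2 — a closed, bounded, convex surface; a quadric.
Symmetries: rotational symmetry about the z-axis ⇒ p depends on x, y only through x² + y²; it's symmetric under z → −z, forcing even powers of z.
Reading off the gridlines: a circular section at z = 0 has radius between 0 and 1; among the integer gridlines, it crosses the z-axis at z ∈ {-1, 1}.
Matching integer coefficients to the picture gives p.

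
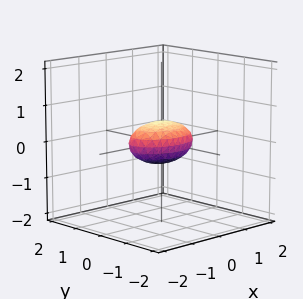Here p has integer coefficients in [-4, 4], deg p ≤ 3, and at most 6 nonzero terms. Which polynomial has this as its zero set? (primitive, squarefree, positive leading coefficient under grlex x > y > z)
First, deg p = 2. Bounded and convex; a quadric.
Then, symmetries: mirror symmetry y ↦ −y ⇒ only even powers of y; mirror symmetry x ↦ −x ⇒ only even powers of x; mirror symmetry z ↦ −z ⇒ only even powers of z.
Then, checking where it meets the axes: the x-axis gridline crossings are at x ∈ {-1, 1}.
Finally, together with the visible shape, these determine p as stated.

x^2 + 2*y^2 + 3*z^2 - 1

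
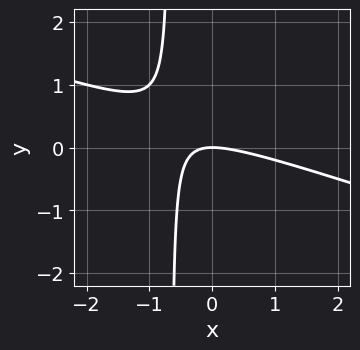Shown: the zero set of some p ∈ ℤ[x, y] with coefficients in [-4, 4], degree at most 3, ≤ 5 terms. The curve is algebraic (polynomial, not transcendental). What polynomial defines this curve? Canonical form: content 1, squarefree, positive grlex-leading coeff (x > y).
1. Degree: a generic line meets the curve in up to 2 points, so deg p = 2.
2. Against the integer gridlines: it meets the x-axis at x = 0 (among the integer gridlines); one y-axis crossing is at y = 0.
3. Putting this together gives p.

x^2 + 3*x*y + 2*y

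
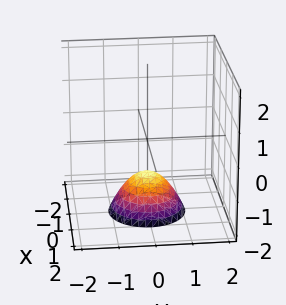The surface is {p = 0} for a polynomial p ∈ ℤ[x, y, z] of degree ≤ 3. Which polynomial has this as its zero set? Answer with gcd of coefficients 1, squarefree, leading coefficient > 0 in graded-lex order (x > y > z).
x^2 + y^2 + z + 1

First, degree: no degree-1 surface has this shape, so deg p = 2.
Next, symmetries: rotational symmetry about the z-axis ⇒ p depends on x, y only through x² + y².
Then, against the integer gridlines: it meets the z-axis at z = -1 (among the integer gridlines); it misses every integer gridline on the y-axis; a circular section at z = -2 has radius exactly 1.
Finally, these observations pin down the coefficients.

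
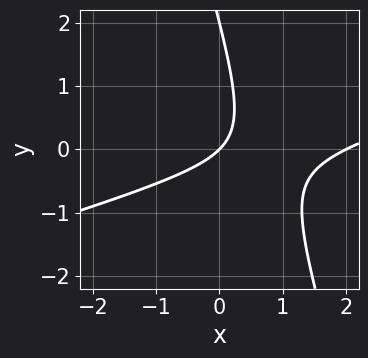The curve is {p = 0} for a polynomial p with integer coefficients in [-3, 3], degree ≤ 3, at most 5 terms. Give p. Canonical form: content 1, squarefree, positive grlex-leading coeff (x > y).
(a) Degree: no degree-1 curve has this shape, so deg p = 2.
(b) From the visible intercepts: among the integer gridlines, it crosses the x-axis at x ∈ {0, 2}; the y-axis gridline crossings are at y ∈ {0, 2}.
(c) Matching integer coefficients to the picture gives p.

x^2 - 3*x*y - y^2 - 2*x + 2*y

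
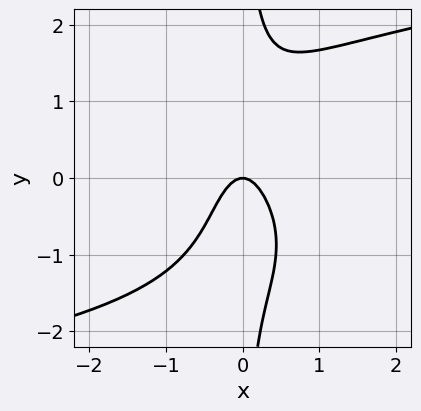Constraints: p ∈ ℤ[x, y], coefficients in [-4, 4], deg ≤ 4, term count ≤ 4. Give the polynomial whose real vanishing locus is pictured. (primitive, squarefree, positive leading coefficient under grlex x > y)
x*y^3 - 3*x^2 - y

The degree is 4 — no degree-3 curve has this shape.
From the axis intercepts and sections: it crosses the x-axis at the gridline x = 0; one y-axis crossing is at y = 0.
Solving for integer coefficients yields p as stated.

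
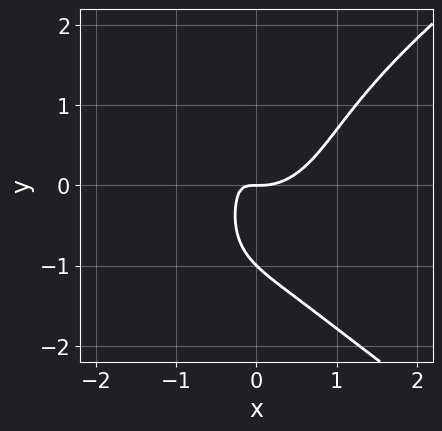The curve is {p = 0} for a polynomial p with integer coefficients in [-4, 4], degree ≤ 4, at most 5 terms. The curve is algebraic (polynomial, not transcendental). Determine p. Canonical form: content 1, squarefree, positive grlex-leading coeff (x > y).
y^4 - 3*x^3 + 3*x*y + y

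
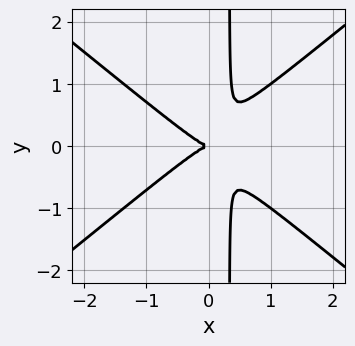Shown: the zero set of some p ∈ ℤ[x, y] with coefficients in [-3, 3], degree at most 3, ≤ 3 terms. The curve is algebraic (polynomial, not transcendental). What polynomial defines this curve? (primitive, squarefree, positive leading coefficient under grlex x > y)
2*x^3 - 3*x*y^2 + y^2

First, deg p = 3. A generic line meets the curve in up to 3 points.
Next, symmetries: mirror symmetry y ↦ −y ⇒ only even powers of y.
Next, checking where it meets the axes: it crosses the x-axis at the gridline x = 0; one y-axis crossing is at y = 0.
Finally, together with the visible shape, these determine p as stated.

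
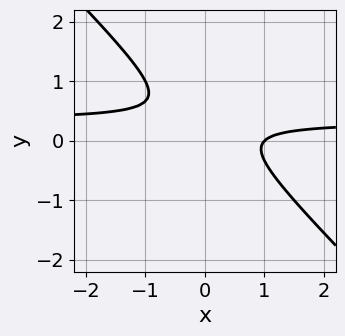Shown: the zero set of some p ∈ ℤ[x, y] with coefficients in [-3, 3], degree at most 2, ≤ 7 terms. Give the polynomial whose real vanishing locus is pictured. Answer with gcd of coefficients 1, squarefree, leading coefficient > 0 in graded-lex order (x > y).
(a) Degree: a generic line meets the curve in up to 2 points, so deg p = 2.
(b) From the axis intercepts and sections: no y-intercept at any integer in the box; it crosses the x-axis at the gridline x = 1.
(c) Together with the visible shape, these determine p as stated.

3*x*y + 3*y^2 - x - 2*y + 1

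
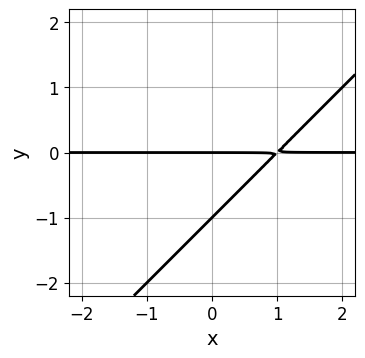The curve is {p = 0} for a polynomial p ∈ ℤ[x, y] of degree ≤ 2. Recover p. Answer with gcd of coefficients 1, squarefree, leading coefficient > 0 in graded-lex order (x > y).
x*y - y^2 - y

Degree: the shape is more complex than any degree-1 curve, so deg p = 2.
From the axis intercepts and sections: the visible x-axis segment lies entirely on the curve; the y-axis gridline crossings are at y ∈ {-1, 0}.
These observations pin down the coefficients.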